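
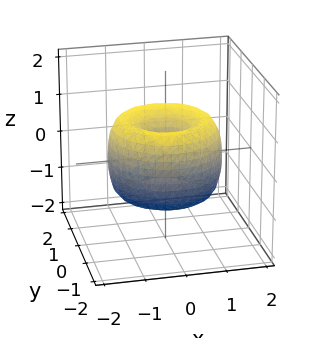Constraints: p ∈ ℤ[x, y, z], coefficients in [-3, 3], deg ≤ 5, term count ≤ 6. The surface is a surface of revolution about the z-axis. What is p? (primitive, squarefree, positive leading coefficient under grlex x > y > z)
x^4 + 2*x^2*y^2 + y^4 - 2*x^2 - 2*y^2 + z^2

(a) The degree is 4 — the shape is more complex than any degree-3 surface.
(b) Symmetries: rotational symmetry about the z-axis ⇒ p depends on x, y only through x² + y².
(c) Against the integer gridlines: a circular section at z = 1 has radius exactly 1; one y-axis crossing is at y = 0.
(d) Assembling these constraints gives the stated polynomial.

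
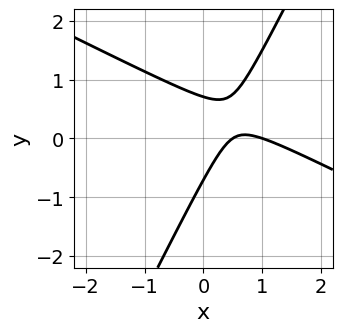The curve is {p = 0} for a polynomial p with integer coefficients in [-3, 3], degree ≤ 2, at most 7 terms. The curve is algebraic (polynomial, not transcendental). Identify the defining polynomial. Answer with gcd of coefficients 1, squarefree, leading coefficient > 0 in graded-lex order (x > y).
First, deg p = 2.
Next, from the visible intercepts: it meets the x-axis at x = 1 (among the integer gridlines).
Finally, matching integer coefficients to the picture gives p.

2*x^2 + 3*x*y - 2*y^2 - 3*x + 1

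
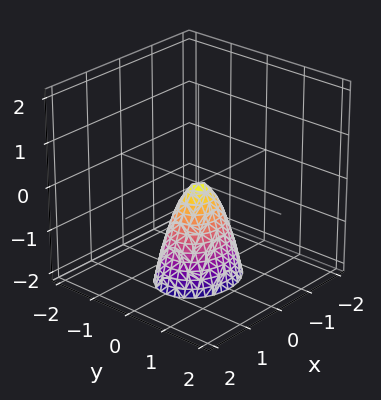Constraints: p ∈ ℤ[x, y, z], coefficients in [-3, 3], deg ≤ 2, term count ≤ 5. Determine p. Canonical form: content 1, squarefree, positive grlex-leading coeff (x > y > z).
deg p = 2. A paraboloid; a quadric.
Symmetries: mirror symmetry y ↦ −y ⇒ only even powers of y; mirror symmetry x ↦ −x ⇒ only even powers of x.
Against the integer gridlines: it crosses the z-axis at the gridline z = 0; one x-axis crossing is at x = 0; it crosses the y-axis at the gridline y = 0.
Together with the visible shape, these determine p as stated.

2*x^2 + 3*y^2 + z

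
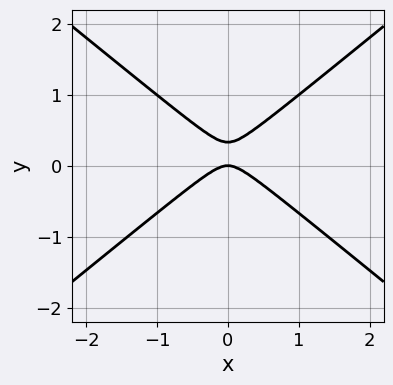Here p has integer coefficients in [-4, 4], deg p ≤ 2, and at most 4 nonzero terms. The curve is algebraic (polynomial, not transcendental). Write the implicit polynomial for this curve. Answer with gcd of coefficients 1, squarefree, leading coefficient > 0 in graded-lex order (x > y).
2*x^2 - 3*y^2 + y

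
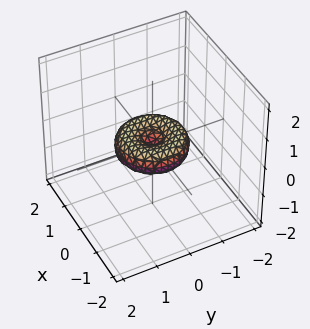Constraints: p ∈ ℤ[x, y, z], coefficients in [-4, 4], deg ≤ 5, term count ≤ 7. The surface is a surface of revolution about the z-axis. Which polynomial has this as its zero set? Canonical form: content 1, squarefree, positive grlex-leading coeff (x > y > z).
x^4 + 2*x^2*y^2 + y^4 - x^2 - y^2 + 2*z^2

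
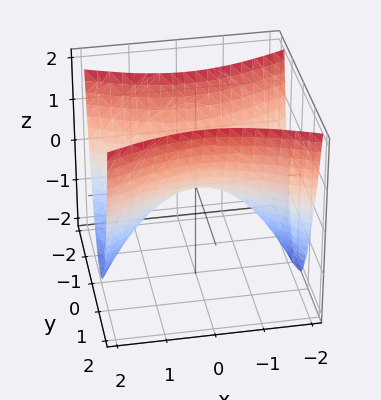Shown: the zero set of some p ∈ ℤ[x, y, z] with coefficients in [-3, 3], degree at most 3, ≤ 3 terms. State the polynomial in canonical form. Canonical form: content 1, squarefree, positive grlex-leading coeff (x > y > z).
deg p = 2. A saddle surface; a quadric.
Symmetries: mirror symmetry x ↦ −x ⇒ only even powers of x; it's symmetric under y → −y, forcing even powers of y.
From the axis intercepts and sections: one y-axis crossing is at y = 0; it crosses the z-axis at the gridline z = 0.
Fitting integer coefficients to these (and the overall shape) gives p.

x^2 - 3*y^2 + 2*z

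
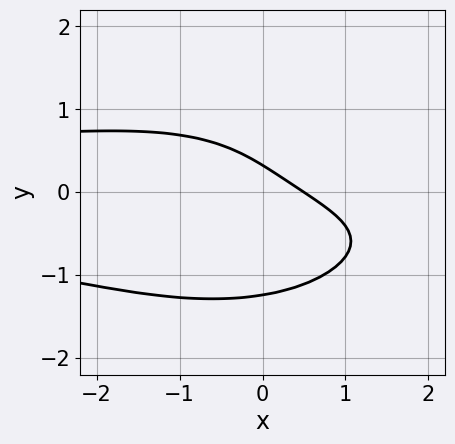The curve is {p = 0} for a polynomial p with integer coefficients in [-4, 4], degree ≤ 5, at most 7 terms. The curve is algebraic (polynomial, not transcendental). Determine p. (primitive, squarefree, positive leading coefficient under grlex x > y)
x^2*y^2 + 2*y^4 + 2*x + 3*y - 1

(a) The degree is 4 — a generic line meets the curve in up to 4 points.
(b) Solving for integer coefficients yields p as stated.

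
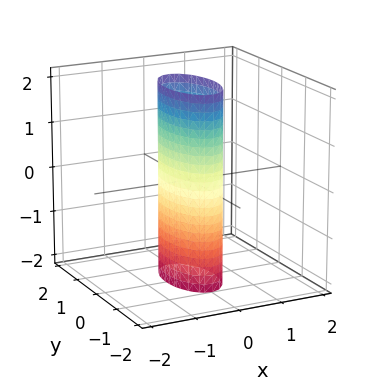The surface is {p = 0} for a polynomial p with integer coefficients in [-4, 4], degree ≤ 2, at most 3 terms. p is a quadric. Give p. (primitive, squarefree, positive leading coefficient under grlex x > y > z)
3*x^2 + y^2 - 1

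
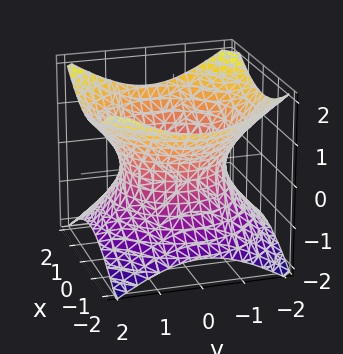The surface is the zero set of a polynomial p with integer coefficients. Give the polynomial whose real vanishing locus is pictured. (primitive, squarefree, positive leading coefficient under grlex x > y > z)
2*x^2 + 2*y^2 - 3*z^2 - 3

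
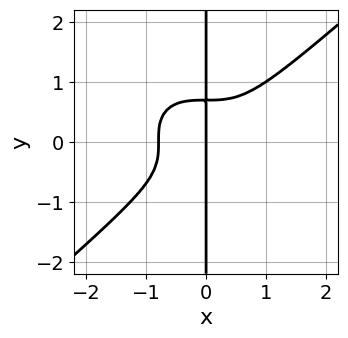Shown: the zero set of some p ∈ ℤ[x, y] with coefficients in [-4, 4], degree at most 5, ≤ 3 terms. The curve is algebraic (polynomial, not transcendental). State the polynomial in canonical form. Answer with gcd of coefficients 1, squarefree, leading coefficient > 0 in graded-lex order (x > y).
Degree: the shape is more complex than any degree-3 curve, so deg p = 4.
From the visible intercepts: every point of the y-axis in the box is on the curve; it crosses the x-axis at the gridline x = 0.
Assembling these constraints gives the stated polynomial.

2*x^4 - 3*x*y^3 + x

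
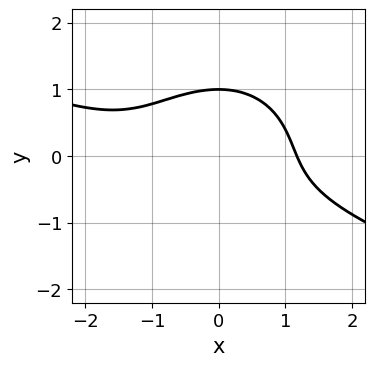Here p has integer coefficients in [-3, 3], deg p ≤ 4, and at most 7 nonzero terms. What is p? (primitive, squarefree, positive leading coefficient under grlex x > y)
deg p = 3. A generic line meets the curve in up to 3 points.
Checking where it meets the axes: it crosses the y-axis at the gridline y = 1.
The integer polynomial consistent with all of this is the stated p.

x^3 + 2*x^2*y + 3*y^3 + x^2 - 3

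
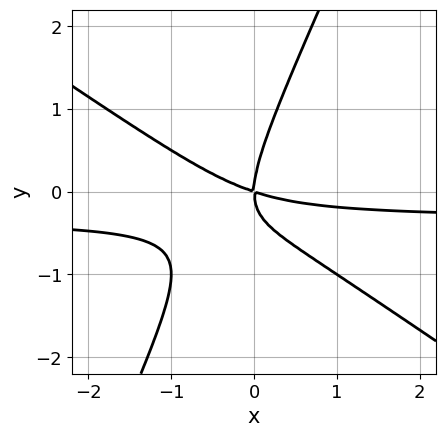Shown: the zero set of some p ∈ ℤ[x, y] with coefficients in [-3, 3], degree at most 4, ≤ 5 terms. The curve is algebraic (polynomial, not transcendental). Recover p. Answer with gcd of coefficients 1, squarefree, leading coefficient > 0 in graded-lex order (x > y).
deg p = 3. A generic line meets the curve in up to 3 points.
Reading off the gridlines: one y-axis crossing is at y = 0; it meets the x-axis at x = 0 (among the integer gridlines).
Together with the visible shape, these determine p as stated.

3*x^2*y + 3*x*y^2 - 2*y^3 + x^2 + 3*x*y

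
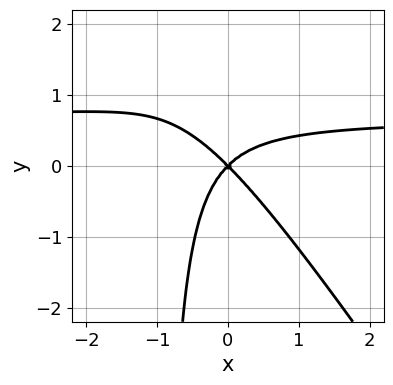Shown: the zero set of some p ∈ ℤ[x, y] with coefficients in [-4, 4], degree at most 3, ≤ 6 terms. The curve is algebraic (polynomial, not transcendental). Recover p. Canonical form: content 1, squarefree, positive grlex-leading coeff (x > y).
deg p = 3. The shape is more complex than any degree-2 curve.
From the axis intercepts and sections: it meets the y-axis at y = 0 (among the integer gridlines); it meets the x-axis at x = 0 (among the integer gridlines).
Fitting integer coefficients to these (and the overall shape) gives p.

3*x^2*y + 2*x*y^2 - 2*x^2 + 2*y^2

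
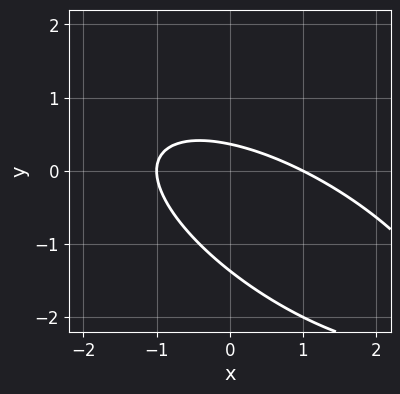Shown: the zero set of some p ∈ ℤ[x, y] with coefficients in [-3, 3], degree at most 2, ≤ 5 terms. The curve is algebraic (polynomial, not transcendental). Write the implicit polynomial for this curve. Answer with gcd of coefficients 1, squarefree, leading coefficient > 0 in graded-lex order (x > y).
x^2 + 2*x*y + 2*y^2 + 2*y - 1

1. Degree: a generic line meets the curve in up to 2 points, so deg p = 2.
2. From the axis intercepts and sections: the x-axis gridline crossings are at x ∈ {-1, 1}.
3. Fitting integer coefficients to these (and the overall shape) gives p.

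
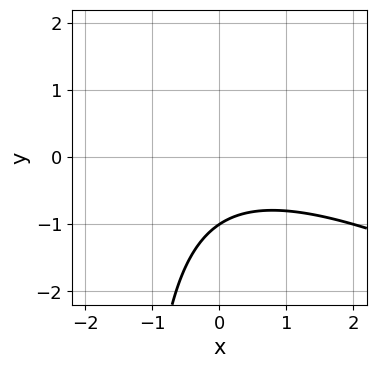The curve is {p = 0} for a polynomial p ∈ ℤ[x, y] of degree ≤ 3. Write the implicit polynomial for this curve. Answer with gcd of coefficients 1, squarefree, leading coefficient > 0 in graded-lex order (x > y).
x^2 + 2*x*y + 3*y + 3

First, deg p = 2. A generic line meets the curve in up to 2 points.
Then, reading off the gridlines: no x-intercept at any integer in the box; it meets the y-axis at y = -1 (among the integer gridlines).
Finally, these observations pin down the coefficients.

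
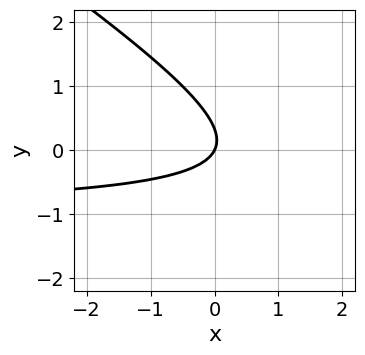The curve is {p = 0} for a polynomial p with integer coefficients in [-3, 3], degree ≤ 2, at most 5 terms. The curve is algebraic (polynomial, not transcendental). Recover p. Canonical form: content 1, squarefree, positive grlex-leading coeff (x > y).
2*x*y + 3*y^2 + 2*x - y

1. deg p = 2. The shape is more complex than any degree-1 curve.
2. Checking where it meets the axes: it crosses the y-axis at the gridline y = 0; it meets the x-axis at x = 0 (among the integer gridlines).
3. Solving for integer coefficients yields p as stated.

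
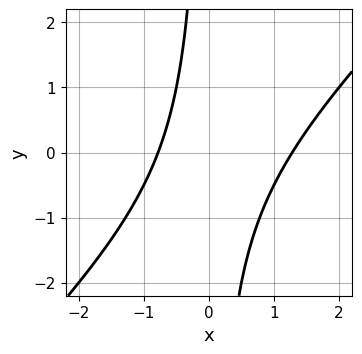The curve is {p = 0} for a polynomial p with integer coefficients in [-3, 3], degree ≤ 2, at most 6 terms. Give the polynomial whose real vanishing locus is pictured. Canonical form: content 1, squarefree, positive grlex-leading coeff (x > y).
The degree is 2 — no degree-1 curve has this shape.
From the axis intercepts and sections: the curve avoids every integer y-axis point in the box.
Assembling these constraints gives the stated polynomial.

2*x^2 - 2*x*y - x - 2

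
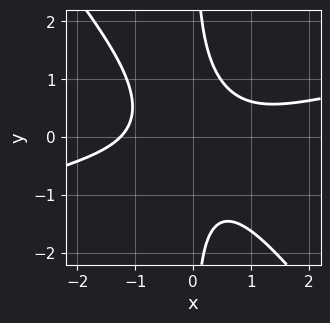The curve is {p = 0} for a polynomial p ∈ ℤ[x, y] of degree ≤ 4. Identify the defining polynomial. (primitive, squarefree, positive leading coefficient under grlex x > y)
x^3 - 3*x^2*y - 3*x*y^2 + 2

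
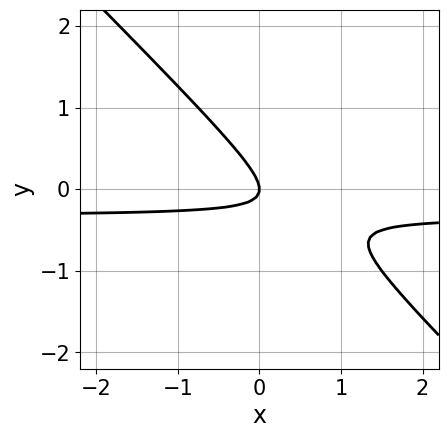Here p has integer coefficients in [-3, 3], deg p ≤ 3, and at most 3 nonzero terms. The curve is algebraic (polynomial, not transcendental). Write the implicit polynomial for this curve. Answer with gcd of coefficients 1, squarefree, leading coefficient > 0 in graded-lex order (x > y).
1. Degree: a generic line meets the curve in up to 2 points, so deg p = 2.
2. Observable constraints: one y-axis crossing is at y = 0; one x-axis crossing is at x = 0.
3. Putting this together gives p.

3*x*y + 3*y^2 + x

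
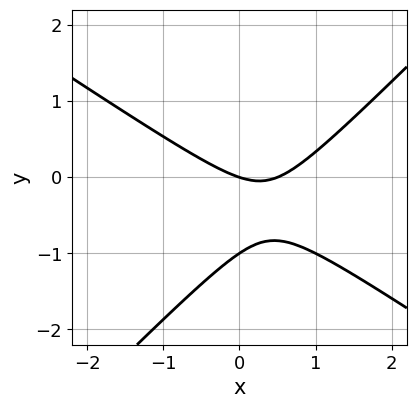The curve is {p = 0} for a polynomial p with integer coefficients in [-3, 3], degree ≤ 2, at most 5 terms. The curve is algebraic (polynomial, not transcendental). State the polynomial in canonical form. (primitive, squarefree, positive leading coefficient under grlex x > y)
2*x^2 + x*y - 3*y^2 - x - 3*y

(a) Degree: a generic line meets the curve in up to 2 points, so deg p = 2.
(b) Observable constraints: the y-axis gridline crossings are at y ∈ {-1, 0}; it meets the x-axis at x = 0 (among the integer gridlines).
(c) Together with the visible shape, these determine p as stated.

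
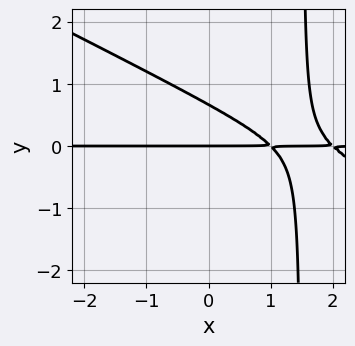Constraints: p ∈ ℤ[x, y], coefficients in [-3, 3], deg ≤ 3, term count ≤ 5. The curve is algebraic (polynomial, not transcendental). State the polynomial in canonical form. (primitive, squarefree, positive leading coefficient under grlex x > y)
x^2*y + 2*x*y^2 - 3*x*y - 3*y^2 + 2*y

1. deg p = 3. A generic line meets the curve in up to 3 points.
2. From the axis intercepts and sections: it meets the y-axis at y = 0 (among the integer gridlines); every point of the x-axis in the box is on the curve.
3. Putting this together gives p.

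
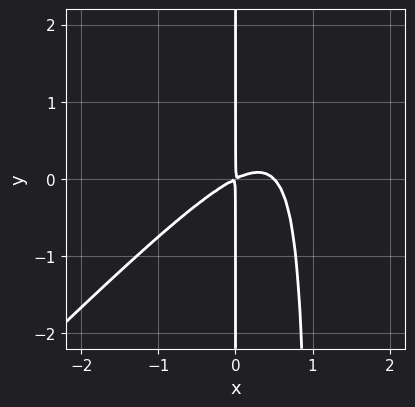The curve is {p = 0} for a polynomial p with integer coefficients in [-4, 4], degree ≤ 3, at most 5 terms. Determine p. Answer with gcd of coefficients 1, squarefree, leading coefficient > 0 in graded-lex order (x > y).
2*x^3 - 2*x^2*y - x^2 + 2*x*y

(a) deg p = 3. No degree-2 curve has this shape.
(b) Against the integer gridlines: every point of the y-axis in the box is on the curve.
(c) Matching integer coefficients to the picture gives p.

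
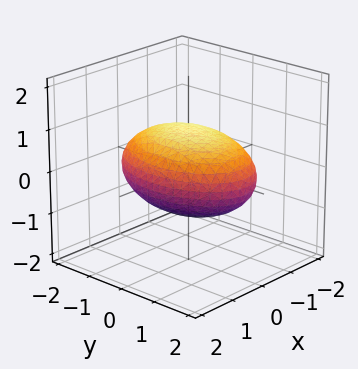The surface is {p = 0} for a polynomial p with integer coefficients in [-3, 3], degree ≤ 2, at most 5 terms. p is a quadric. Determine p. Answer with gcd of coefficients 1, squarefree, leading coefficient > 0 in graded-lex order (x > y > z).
2*x^2 + y^2 + 3*z^2 - 3

1. Degree: a closed, bounded, convex surface; a quadric, so deg p = 2.
2. Symmetries: the x ↦ −x reflection is a symmetry, so x appears only in even powers; it's symmetric under y → −y, forcing even powers of y; the z ↦ −z reflection is a symmetry, so z appears only in even powers.
3. From the visible intercepts: the z-axis gridline crossings are at z ∈ {-1, 1}.
4. Fitting integer coefficients to these (and the overall shape) gives p.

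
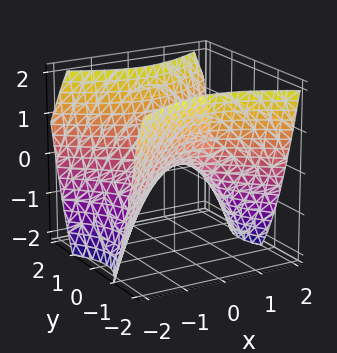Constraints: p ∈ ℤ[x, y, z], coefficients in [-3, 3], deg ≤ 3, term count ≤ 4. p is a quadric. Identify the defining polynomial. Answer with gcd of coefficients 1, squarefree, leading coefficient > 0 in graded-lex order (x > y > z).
(a) Degree: a saddle surface; a quadric, so deg p = 2.
(b) Symmetries: it's symmetric under y → −y, forcing even powers of y; mirror symmetry x ↦ −x ⇒ only even powers of x.
(c) Reading off the gridlines: one z-axis crossing is at z = 0; one y-axis crossing is at y = 0; one x-axis crossing is at x = 0.
(d) The integer polynomial consistent with all of this is the stated p.

2*x^2 - 3*y^2 + 3*z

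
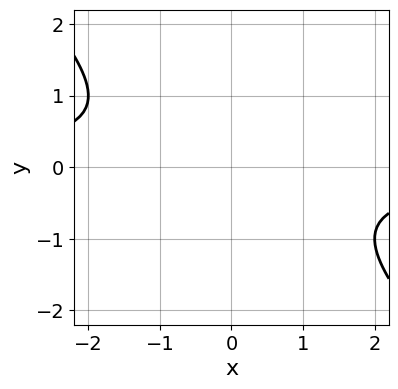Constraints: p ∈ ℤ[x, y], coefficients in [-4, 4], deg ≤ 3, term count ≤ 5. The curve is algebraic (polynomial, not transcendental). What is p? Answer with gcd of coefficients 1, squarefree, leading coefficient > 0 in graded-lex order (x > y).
x*y + y^2 + 1

1. Degree: the shape is more complex than any degree-1 curve, so deg p = 2.
2. Against the integer gridlines: no x-intercept at any integer in the box; the curve avoids every integer y-axis point in the box.
3. Together with the visible shape, these determine p as stated.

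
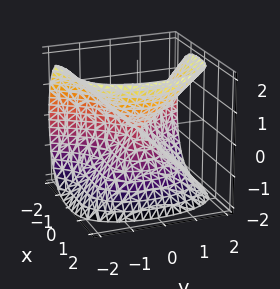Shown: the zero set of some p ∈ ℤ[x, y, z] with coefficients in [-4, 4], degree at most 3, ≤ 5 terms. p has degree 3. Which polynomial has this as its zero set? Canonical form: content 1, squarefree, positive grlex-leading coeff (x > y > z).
x^3 + y^2 - z^2

First, deg p = 3. The shape is more complex than any degree-2 surface.
Then, from the axis intercepts and sections: it crosses the y-axis at the gridline y = 0; one z-axis crossing is at z = 0; it crosses the x-axis at the gridline x = 0.
Finally, putting this together gives p.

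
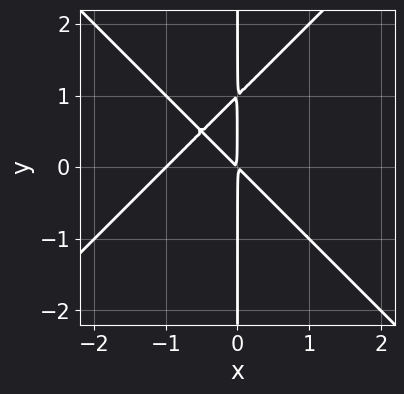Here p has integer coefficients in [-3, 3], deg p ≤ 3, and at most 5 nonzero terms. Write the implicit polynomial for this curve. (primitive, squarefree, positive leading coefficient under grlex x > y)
x^3 - x*y^2 + x^2 + x*y

(a) The degree is 3 — the shape is more complex than any degree-2 curve.
(b) Observable constraints: the visible y-axis segment lies entirely on the curve; it meets the x-axis at x = -1 (among the integer gridlines).
(c) Putting this together gives p.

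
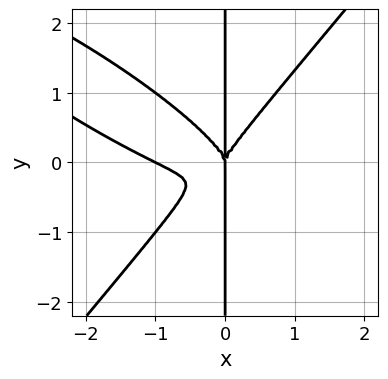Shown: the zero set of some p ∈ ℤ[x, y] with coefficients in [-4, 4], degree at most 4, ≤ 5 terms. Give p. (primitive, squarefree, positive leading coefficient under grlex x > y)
x^4 + 2*x^3*y - 2*x*y^3 + x^3

1. Degree: a generic line meets the curve in up to 4 points, so deg p = 4.
2. Against the integer gridlines: among the integer gridlines, it crosses the x-axis at x ∈ {-1, 0}; every point of the y-axis in the box is on the curve.
3. Solving for integer coefficients yields p as stated.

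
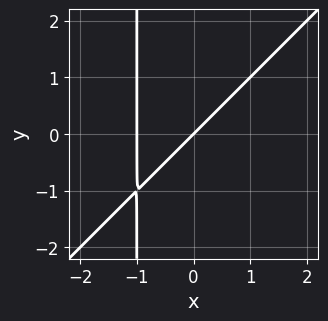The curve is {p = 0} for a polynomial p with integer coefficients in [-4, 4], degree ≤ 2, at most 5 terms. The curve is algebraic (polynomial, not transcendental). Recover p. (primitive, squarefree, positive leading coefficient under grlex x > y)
x^2 - x*y + x - y

First, degree: the shape is more complex than any degree-1 curve, so deg p = 2.
Then, from the visible intercepts: it meets the y-axis at y = 0 (among the integer gridlines); the x-axis gridline crossings are at x ∈ {-1, 0}.
Finally, solving for integer coefficients yields p as stated.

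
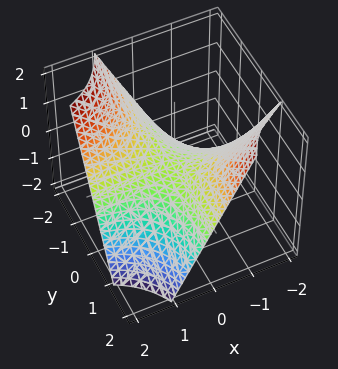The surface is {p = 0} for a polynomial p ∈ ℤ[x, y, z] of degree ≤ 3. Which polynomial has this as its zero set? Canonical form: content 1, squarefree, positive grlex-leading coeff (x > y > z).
1. The degree is 2 — a hyperbolic paraboloid; a quadric.
2. From the visible intercepts: one z-axis crossing is at z = 0; every point of the x-axis in the box is on the surface.
3. The integer polynomial consistent with all of this is the stated p.

x*y + z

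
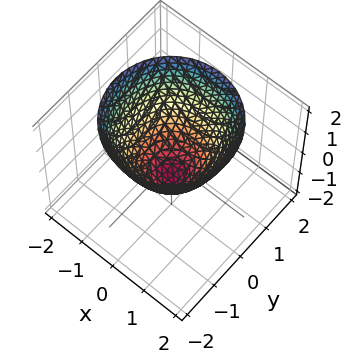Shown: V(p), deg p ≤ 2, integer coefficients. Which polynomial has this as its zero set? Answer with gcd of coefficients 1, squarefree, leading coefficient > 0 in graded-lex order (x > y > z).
3*x^2 + 3*y^2 - 3*z - 2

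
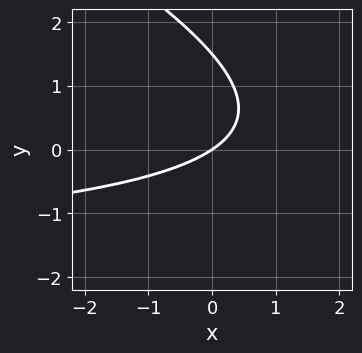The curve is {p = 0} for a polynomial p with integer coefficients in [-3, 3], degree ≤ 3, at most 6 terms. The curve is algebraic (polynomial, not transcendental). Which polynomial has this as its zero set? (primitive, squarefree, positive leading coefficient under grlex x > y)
x*y + 2*y^2 + 2*x - 3*y

(a) The degree is 2 — the shape is more complex than any degree-1 curve.
(b) Reading off the gridlines: it meets the x-axis at x = 0 (among the integer gridlines); one y-axis crossing is at y = 0.
(c) Fitting integer coefficients to these (and the overall shape) gives p.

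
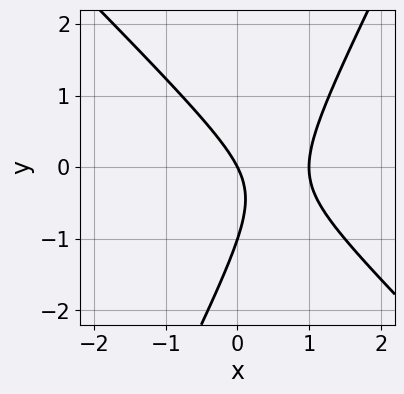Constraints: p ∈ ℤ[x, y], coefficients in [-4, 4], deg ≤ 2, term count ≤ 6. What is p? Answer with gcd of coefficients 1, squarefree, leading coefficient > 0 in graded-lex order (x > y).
2*x^2 + x*y - y^2 - 2*x - y

1. deg p = 2. No degree-1 curve has this shape.
2. From the visible intercepts: the x-axis gridline crossings are at x ∈ {0, 1}; among the integer gridlines, it crosses the y-axis at y ∈ {-1, 0}.
3. These observations pin down the coefficients.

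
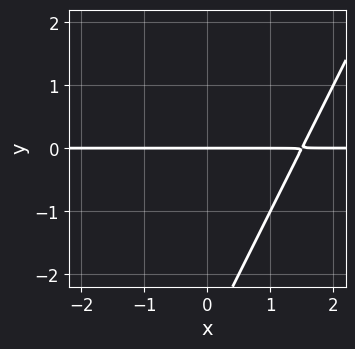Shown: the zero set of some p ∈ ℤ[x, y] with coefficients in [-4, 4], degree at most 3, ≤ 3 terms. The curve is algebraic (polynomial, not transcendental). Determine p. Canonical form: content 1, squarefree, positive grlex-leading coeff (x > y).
1. deg p = 2.
2. Reading off the gridlines: every point of the x-axis in the box is on the curve; it meets the y-axis at y = 0 (among the integer gridlines).
3. Putting this together gives p.

2*x*y - y^2 - 3*y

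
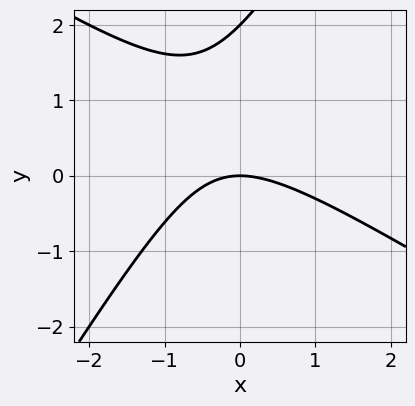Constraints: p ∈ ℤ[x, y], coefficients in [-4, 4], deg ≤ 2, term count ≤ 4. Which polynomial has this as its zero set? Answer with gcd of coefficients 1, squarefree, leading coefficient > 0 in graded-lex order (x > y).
x^2 + x*y - y^2 + 2*y

1. deg p = 2. A generic line meets the curve in up to 2 points.
2. From the axis intercepts and sections: among the integer gridlines, it crosses the y-axis at y ∈ {0, 2}; one x-axis crossing is at x = 0.
3. These observations pin down the coefficients.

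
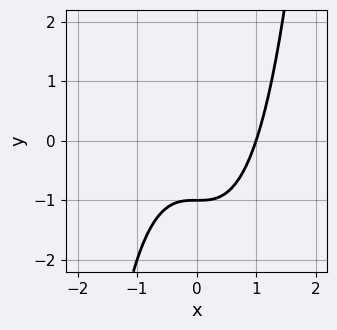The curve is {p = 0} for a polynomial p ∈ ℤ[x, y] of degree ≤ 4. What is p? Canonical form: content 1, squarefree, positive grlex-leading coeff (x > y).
1. The degree is 3 — the shape is more complex than any degree-2 curve.
2. Checking where it meets the axes: one x-axis crossing is at x = 1; one y-axis crossing is at y = -1.
3. Together with the visible shape, these determine p as stated.

x^3 - y - 1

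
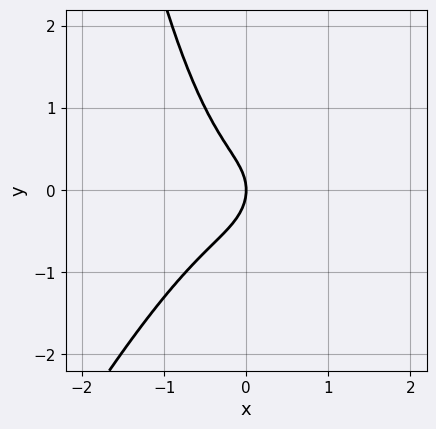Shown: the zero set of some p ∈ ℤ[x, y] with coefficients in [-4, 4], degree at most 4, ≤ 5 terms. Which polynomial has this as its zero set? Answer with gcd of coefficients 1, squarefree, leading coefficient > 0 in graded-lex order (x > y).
2*x^3 - x^2*y + y^2 + x

1. Degree: the shape is more complex than any degree-2 curve, so deg p = 3.
2. Against the integer gridlines: it meets the x-axis at x = 0 (among the integer gridlines); it meets the y-axis at y = 0 (among the integer gridlines).
3. Putting this together gives p.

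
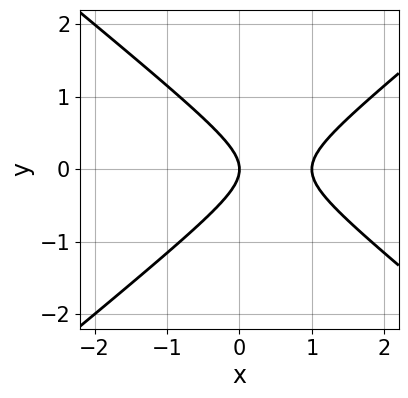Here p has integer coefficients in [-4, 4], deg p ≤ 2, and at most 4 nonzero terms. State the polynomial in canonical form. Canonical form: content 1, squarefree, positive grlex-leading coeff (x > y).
2*x^2 - 3*y^2 - 2*x

1. deg p = 2. The shape is more complex than any degree-1 curve.
2. Symmetries: the y ↦ −y reflection is a symmetry, so y appears only in even powers.
3. Reading off the gridlines: the x-axis gridline crossings are at x ∈ {0, 1}; it crosses the y-axis at the gridline y = 0.
4. Solving for integer coefficients yields p as stated.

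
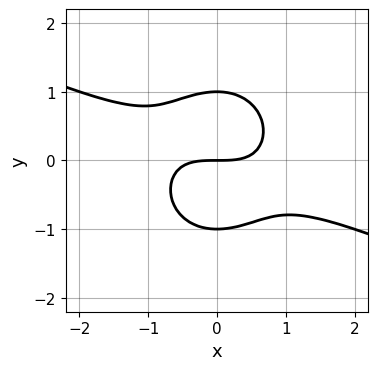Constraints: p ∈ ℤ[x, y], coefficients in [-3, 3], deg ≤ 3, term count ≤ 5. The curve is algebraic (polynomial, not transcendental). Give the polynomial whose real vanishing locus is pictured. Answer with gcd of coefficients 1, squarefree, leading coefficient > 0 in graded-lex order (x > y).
x^3 + 2*x^2*y + 2*y^3 - 2*y

(a) Degree: no degree-2 curve has this shape, so deg p = 3.
(b) Reading off the gridlines: among the integer gridlines, it crosses the y-axis at y ∈ {-1, 0, 1}; it crosses the x-axis at the gridline x = 0.
(c) Matching integer coefficients to the picture gives p.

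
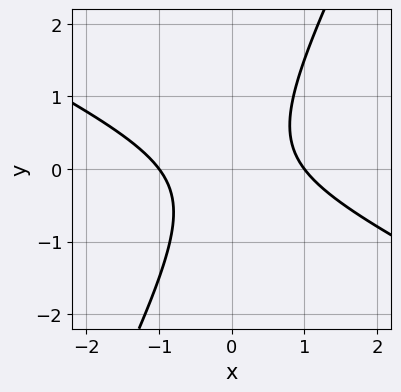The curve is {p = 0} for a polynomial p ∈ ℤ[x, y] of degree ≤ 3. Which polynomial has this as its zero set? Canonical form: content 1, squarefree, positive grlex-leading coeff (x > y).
First, the degree is 2 — the shape is more complex than any degree-1 curve.
Next, reading off the gridlines: the x-axis gridline crossings are at x ∈ {-1, 1}; the curve avoids every integer y-axis point in the box.
Finally, solving for integer coefficients yields p as stated.

2*x^2 + 3*x*y - 2*y^2 - 2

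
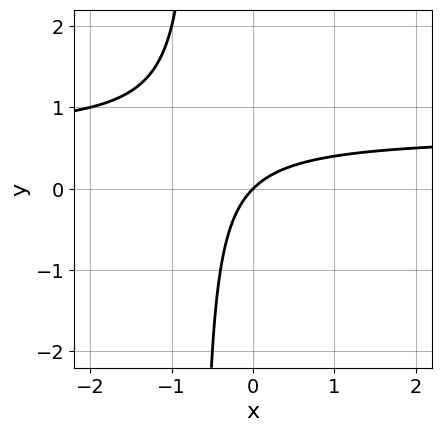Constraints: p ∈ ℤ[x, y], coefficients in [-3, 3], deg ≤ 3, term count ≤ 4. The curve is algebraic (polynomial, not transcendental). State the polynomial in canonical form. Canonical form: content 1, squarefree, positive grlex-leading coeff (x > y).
3*x*y - 2*x + 2*y

First, deg p = 2. No degree-1 curve has this shape.
Then, observable constraints: it crosses the x-axis at the gridline x = 0; it crosses the y-axis at the gridline y = 0.
Finally, the integer polynomial consistent with all of this is the stated p.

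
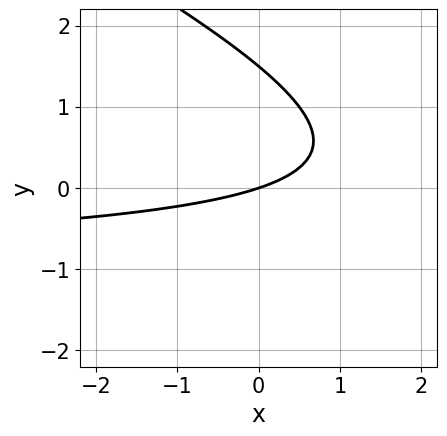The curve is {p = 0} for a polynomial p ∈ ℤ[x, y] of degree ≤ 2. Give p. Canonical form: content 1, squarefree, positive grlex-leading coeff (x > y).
x*y + 2*y^2 + x - 3*y

First, deg p = 2. A generic line meets the curve in up to 2 points.
Then, checking where it meets the axes: it crosses the x-axis at the gridline x = 0; it meets the y-axis at y = 0 (among the integer gridlines).
Finally, together with the visible shape, these determine p as stated.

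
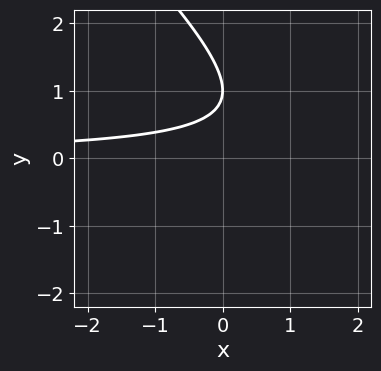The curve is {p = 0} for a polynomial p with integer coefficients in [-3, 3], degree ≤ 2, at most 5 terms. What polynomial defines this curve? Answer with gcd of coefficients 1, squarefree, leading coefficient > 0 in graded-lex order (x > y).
x*y + y^2 - 2*y + 1

(a) Degree: the shape is more complex than any degree-1 curve, so deg p = 2.
(b) Checking where it meets the axes: one y-axis crossing is at y = 1; it misses every integer gridline on the x-axis.
(c) Solving for integer coefficients yields p as stated.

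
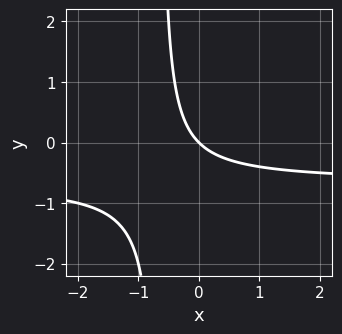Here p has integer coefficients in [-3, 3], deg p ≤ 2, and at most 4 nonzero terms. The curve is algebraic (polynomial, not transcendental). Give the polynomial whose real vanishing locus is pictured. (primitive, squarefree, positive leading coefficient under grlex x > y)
3*x*y + 2*x + 2*y

(a) deg p = 2.
(b) From the axis intercepts and sections: it crosses the y-axis at the gridline y = 0; it meets the x-axis at x = 0 (among the integer gridlines).
(c) Together with the visible shape, these determine p as stated.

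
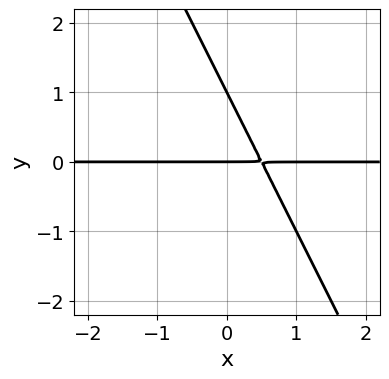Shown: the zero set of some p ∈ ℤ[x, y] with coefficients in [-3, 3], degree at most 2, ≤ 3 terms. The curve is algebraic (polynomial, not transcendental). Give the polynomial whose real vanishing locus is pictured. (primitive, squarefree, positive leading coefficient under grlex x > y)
The degree is 2 — the shape is more complex than any degree-1 curve.
Checking where it meets the axes: every point of the x-axis in the box is on the curve; the y-axis gridline crossings are at y ∈ {0, 1}.
Assembling these constraints gives the stated polynomial.

2*x*y + y^2 - y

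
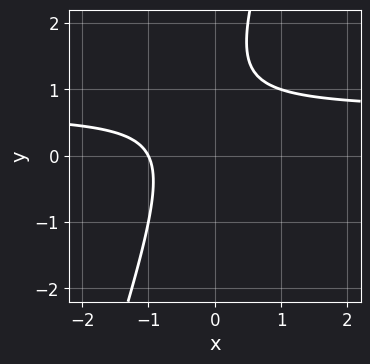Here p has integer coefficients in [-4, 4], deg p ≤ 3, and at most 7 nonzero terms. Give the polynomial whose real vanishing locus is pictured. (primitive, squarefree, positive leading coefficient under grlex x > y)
First, deg p = 2. A generic line meets the curve in up to 2 points.
Then, observable constraints: it misses every integer gridline on the y-axis; it crosses the x-axis at the gridline x = -1.
Finally, these observations pin down the coefficients.

3*x*y - y^2 - 2*x + 2*y - 2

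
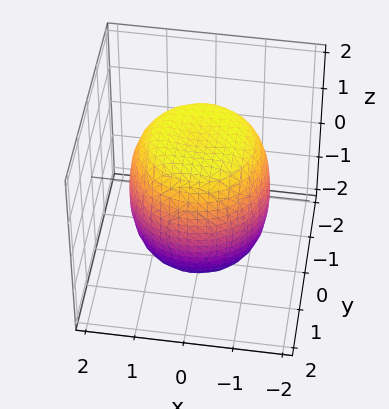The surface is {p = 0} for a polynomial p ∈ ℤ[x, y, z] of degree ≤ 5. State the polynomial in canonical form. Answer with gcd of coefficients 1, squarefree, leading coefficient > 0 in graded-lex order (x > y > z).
x^4 + 2*x^2*y^2 + y^4 - x^2 - y^2 + z^2 - 2

First, degree: the shape is more complex than any degree-3 surface, so deg p = 4.
Next, by symmetry, the z-axis is an axis of rotation, so x and y enter only as x² + y².
Next, against the integer gridlines: a circular section at z = -1 has radius between 1 and 2.
Finally, matching integer coefficients to the picture gives p.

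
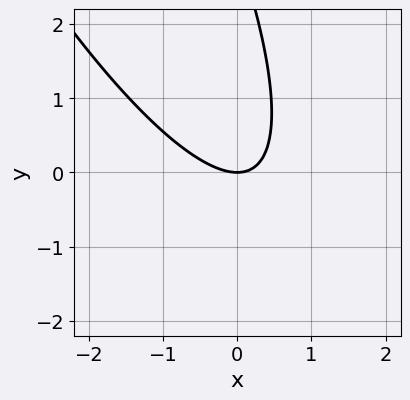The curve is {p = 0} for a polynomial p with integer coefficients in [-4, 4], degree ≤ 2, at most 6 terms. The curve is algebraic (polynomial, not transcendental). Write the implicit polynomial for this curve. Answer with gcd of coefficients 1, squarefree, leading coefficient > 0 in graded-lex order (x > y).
(a) Degree: a generic line meets the curve in up to 2 points, so deg p = 2.
(b) Observable constraints: it crosses the x-axis at the gridline x = 0; it crosses the y-axis at the gridline y = 0.
(c) Fitting integer coefficients to these (and the overall shape) gives p.

3*x^2 + 3*x*y + y^2 - 3*y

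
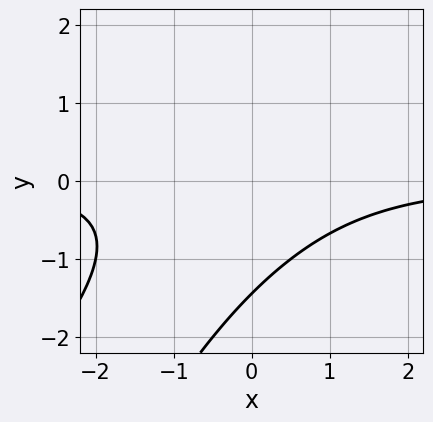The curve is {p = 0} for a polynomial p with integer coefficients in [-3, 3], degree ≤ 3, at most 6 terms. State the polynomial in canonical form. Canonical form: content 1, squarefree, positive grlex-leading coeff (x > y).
The degree is 3 — a generic line meets the curve in up to 3 points.
Reading off the gridlines: the curve avoids every integer x-axis point in the box.
Solving for integer coefficients yields p as stated.

2*x^2*y - 3*x*y^2 + y^3 + 3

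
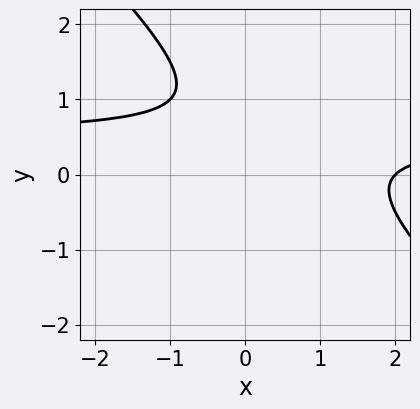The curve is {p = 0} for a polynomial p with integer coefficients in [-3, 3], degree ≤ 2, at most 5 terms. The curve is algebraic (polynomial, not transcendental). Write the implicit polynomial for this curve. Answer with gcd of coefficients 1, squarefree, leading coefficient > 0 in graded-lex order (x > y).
2*x*y + 2*y^2 - x - 3*y + 2

First, the degree is 2 — a generic line meets the curve in up to 2 points.
Then, from the axis intercepts and sections: no y-intercept at any integer in the box; one x-axis crossing is at x = 2.
Finally, together with the visible shape, these determine p as stated.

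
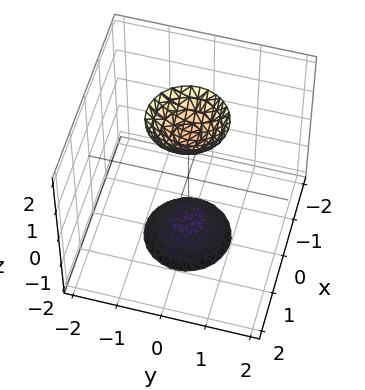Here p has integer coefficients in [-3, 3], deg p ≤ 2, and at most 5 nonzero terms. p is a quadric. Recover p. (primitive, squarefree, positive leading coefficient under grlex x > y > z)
3*x^2 + 3*y^2 - z^2 + 2

(a) There are 2 components.
(b) The degree is 2 — two sheets facing apart; a quadric.
(c) Symmetries: mirror symmetry z ↦ −z ⇒ only even powers of z; every cross-section ⟂ z is a circle, so x, y appear only via x² + y².
(d) Reading off the gridlines: a circular section at z = -2 has radius between 0 and 1; the surface avoids every integer x-axis point in the box; it misses every integer gridline on the y-axis.
(e) Solving for integer coefficients yields p as stated.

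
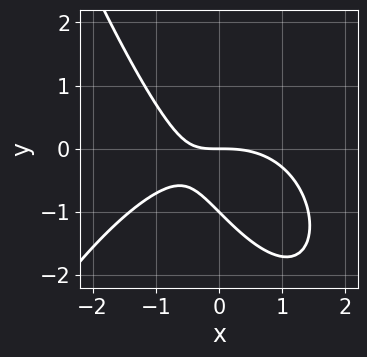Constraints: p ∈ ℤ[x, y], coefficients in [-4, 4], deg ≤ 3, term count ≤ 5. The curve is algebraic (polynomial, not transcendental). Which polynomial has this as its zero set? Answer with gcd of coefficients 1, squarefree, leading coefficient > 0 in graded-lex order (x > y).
First, the degree is 3 — no degree-2 curve has this shape.
Next, from the axis intercepts and sections: one x-axis crossing is at x = 0; among the integer gridlines, it crosses the y-axis at y ∈ {-1, 0}.
Finally, the integer polynomial consistent with all of this is the stated p.

x^3 + 2*x*y + 2*y^2 + 2*y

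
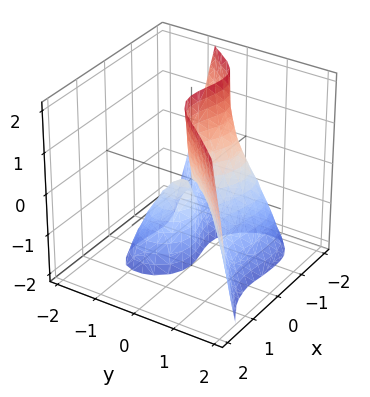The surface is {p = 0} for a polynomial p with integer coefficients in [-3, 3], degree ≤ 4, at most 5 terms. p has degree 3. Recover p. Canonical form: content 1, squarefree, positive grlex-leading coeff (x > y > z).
(a) Degree: no degree-2 surface has this shape, so deg p = 3.
(b) From the axis intercepts and sections: it crosses the y-axis at the gridline y = 0; the visible z-axis segment lies entirely on the surface; it meets the x-axis at x = 0 (among the integer gridlines).
(c) Assembling these constraints gives the stated polynomial.

2*x^3 - 3*y^3 + 3*x^2 - 3*y*z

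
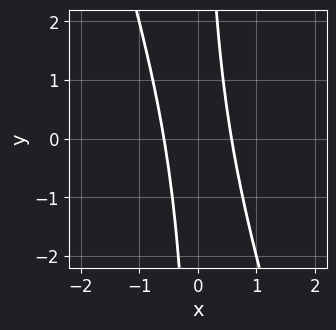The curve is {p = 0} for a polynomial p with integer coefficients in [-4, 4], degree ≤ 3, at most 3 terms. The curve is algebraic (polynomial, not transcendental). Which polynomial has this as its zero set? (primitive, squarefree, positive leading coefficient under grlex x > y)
3*x^2 + x*y - 1

Degree: the shape is more complex than any degree-1 curve, so deg p = 2.
From the axis intercepts and sections: the curve avoids every integer y-axis point in the box.
The integer polynomial consistent with all of this is the stated p.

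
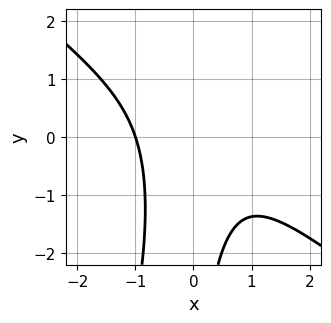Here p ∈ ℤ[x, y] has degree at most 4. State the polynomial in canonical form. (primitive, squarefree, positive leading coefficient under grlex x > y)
(a) deg p = 3. No degree-2 curve has this shape.
(b) From the axis intercepts and sections: it meets the x-axis at x = -1 (among the integer gridlines); it misses every integer gridline on the y-axis.
(c) These observations pin down the coefficients.

3*x^3 + 3*x^2*y - x*y^2 + 3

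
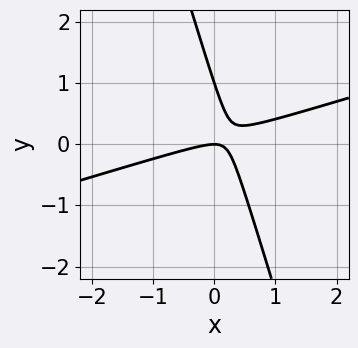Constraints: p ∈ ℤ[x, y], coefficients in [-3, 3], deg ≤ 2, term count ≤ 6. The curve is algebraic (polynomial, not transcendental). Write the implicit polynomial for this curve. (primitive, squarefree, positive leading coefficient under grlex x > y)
x^2 - 3*x*y - y^2 + y

The degree is 2 — a generic line meets the curve in up to 2 points.
From the axis intercepts and sections: the y-axis gridline crossings are at y ∈ {0, 1}; it crosses the x-axis at the gridline x = 0.
Assembling these constraints gives the stated polynomial.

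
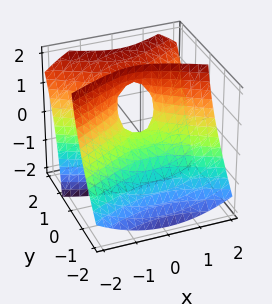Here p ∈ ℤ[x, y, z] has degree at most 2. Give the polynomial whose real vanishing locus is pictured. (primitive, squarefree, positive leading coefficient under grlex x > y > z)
1. The degree is 2 — the shape is more complex than any degree-1 surface.
2. Reading off the gridlines: it crosses the x-axis at the gridline x = 0; it meets the z-axis at z = 0 (among the integer gridlines).
3. Matching integer coefficients to the picture gives p.

x^2 - 3*y^2 + 3*y*z - z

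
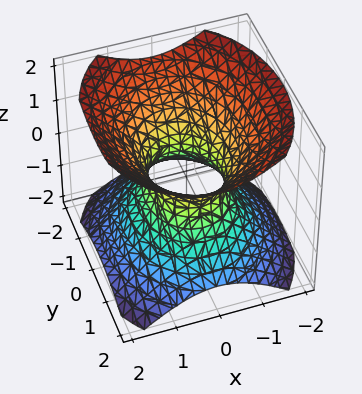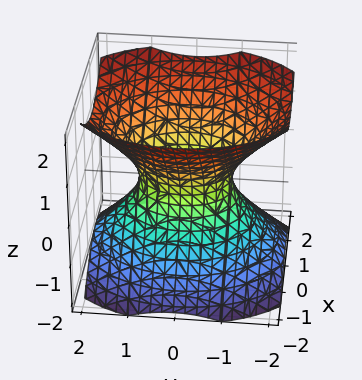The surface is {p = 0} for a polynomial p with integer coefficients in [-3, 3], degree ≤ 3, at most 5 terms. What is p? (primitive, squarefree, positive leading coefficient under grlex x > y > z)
(a) The degree is 2 — an hourglass — one-sheet hyperboloid; a quadric.
(b) Symmetries: it's symmetric under x → −x, forcing even powers of x; mirror symmetry y ↦ −y ⇒ only even powers of y; mirror symmetry z ↦ −z ⇒ only even powers of z.
(c) From the axis intercepts and sections: no z-intercept at any integer in the box; among the integer gridlines, it crosses the y-axis at y ∈ {-1, 1}.
(d) These observations pin down the coefficients.

3*x^2 + 2*y^2 - 3*z^2 - 2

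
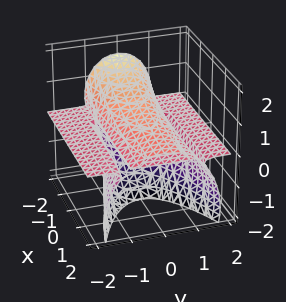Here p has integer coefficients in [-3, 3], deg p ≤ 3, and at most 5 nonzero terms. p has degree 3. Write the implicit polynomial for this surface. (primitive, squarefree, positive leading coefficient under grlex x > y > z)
2*x*z^2 + 3*y^2*z + 2*z^3 + 3*z^2 - 3*z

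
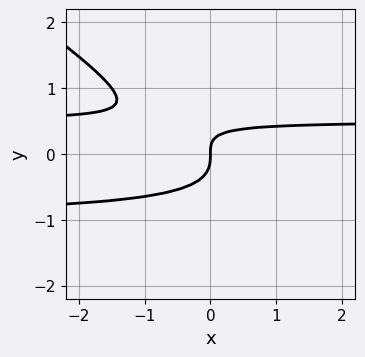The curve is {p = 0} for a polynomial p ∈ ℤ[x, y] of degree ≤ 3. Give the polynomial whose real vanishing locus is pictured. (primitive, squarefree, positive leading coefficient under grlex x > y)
2*x*y^2 + 3*y^3 + x*y - x

(a) Degree: no degree-2 curve has this shape, so deg p = 3.
(b) From the visible intercepts: one y-axis crossing is at y = 0; it crosses the x-axis at the gridline x = 0.
(c) The integer polynomial consistent with all of this is the stated p.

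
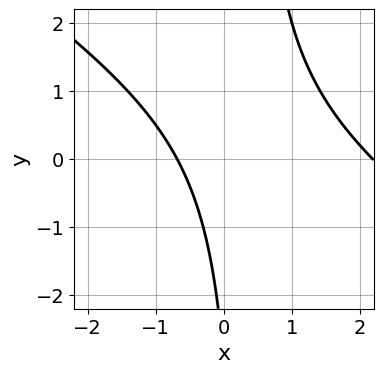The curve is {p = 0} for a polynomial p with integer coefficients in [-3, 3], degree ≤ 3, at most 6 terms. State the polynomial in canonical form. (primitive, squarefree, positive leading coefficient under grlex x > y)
2*x^2 + 3*x*y - 3*x - y - 3

deg p = 2.
Reading off the gridlines: it misses every integer gridline on the y-axis.
Fitting integer coefficients to these (and the overall shape) gives p.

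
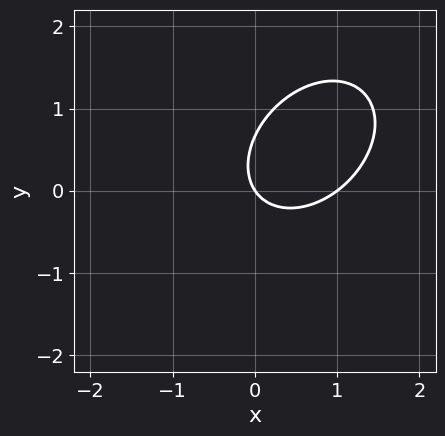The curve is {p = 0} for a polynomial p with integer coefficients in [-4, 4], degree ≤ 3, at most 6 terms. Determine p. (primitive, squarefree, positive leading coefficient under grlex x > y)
3*x^2 - 2*x*y + 3*y^2 - 3*x - 2*y

First, the degree is 2 — a generic line meets the curve in up to 2 points.
Then, reading off the gridlines: among the integer gridlines, it crosses the x-axis at x ∈ {0, 1}; one y-axis crossing is at y = 0.
Finally, matching integer coefficients to the picture gives p.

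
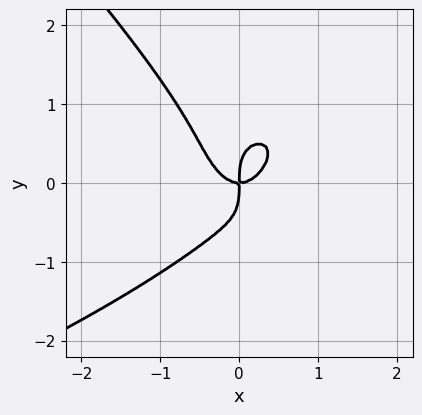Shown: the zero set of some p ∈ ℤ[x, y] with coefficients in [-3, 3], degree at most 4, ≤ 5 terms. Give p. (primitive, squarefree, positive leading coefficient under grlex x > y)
(a) deg p = 4.
(b) Reading off the gridlines: it crosses the x-axis at the gridline x = 0; it crosses the y-axis at the gridline y = 0.
(c) Putting this together gives p.

x*y^3 + y^4 + 2*x^3 - x*y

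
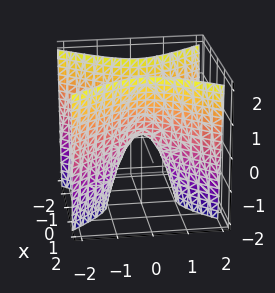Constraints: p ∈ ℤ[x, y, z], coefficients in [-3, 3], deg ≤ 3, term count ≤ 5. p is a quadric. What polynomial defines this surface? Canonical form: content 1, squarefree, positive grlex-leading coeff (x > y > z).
deg p = 2. A hyperbolic paraboloid; a quadric.
Symmetries: it's symmetric under y → −y, forcing even powers of y; the x ↦ −x reflection is a symmetry, so x appears only in even powers.
Against the integer gridlines: it crosses the x-axis at the gridline x = 0; it meets the z-axis at z = 0 (among the integer gridlines).
Together with the visible shape, these determine p as stated.

3*x^2 - 2*y^2 - z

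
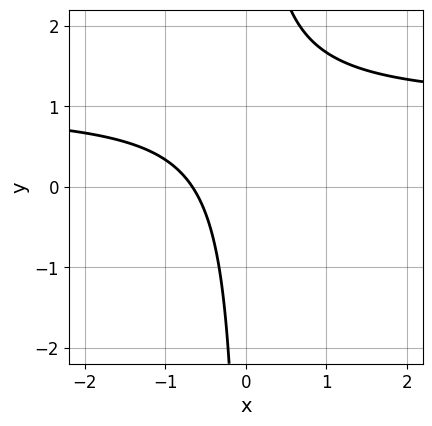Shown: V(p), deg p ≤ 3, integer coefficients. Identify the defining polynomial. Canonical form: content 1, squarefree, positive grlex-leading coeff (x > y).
3*x*y - 3*x - 2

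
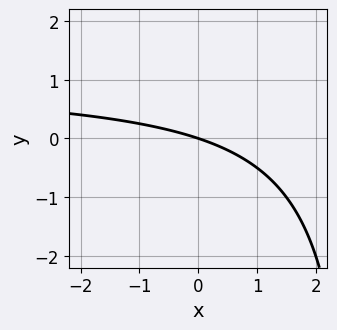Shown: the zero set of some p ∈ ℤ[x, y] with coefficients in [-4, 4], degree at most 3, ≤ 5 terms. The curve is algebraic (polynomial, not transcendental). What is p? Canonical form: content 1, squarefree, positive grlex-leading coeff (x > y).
1. deg p = 2. No degree-1 curve has this shape.
2. Checking where it meets the axes: one x-axis crossing is at x = 0; it crosses the y-axis at the gridline y = 0.
3. Assembling these constraints gives the stated polynomial.

x*y - x - 3*y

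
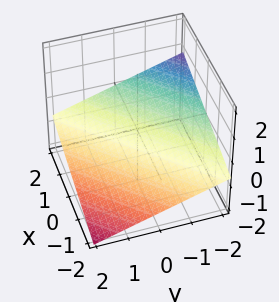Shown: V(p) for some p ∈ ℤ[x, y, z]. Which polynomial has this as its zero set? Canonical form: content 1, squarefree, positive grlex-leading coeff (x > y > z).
First, the degree is 1 — every cross-section is a straight line — this is a plane.
Next, against the integer gridlines: one y-axis crossing is at y = -2; one x-axis crossing is at x = 2.
Finally, putting this together gives p.

x - y - 3*z - 2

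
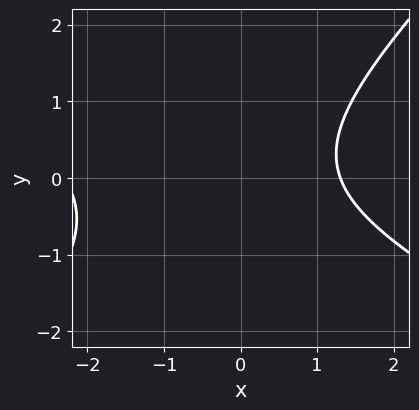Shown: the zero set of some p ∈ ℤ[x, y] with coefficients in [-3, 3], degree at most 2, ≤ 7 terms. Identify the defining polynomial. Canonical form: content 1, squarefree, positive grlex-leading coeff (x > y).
x^2 + x*y - 2*y^2 + x - 3

(a) deg p = 2.
(b) From the axis intercepts and sections: it misses every integer gridline on the y-axis.
(c) These observations pin down the coefficients.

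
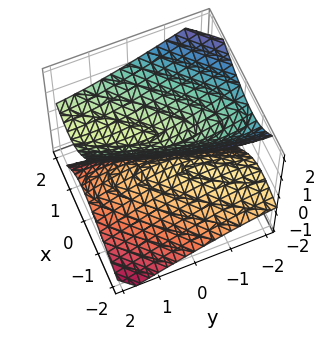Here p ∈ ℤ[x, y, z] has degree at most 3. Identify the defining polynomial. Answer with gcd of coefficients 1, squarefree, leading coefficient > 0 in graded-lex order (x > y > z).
3*x^2 - 3*x*y - 3*x*z + y^2 - 3*z^2 + 1

The picture has 2 separate pieces. They look like related sheets of one shape, so recover p as a whole.
deg p = 2. The shape is more complex than any degree-1 surface.
From the visible intercepts: no x-intercept at any integer in the box; the surface avoids every integer y-axis point in the box.
Putting this together gives p.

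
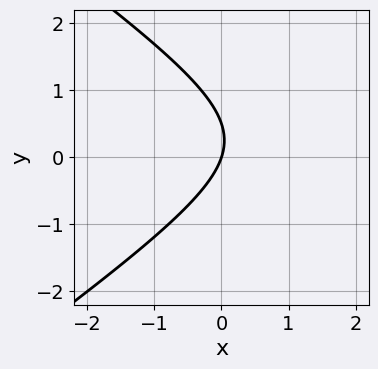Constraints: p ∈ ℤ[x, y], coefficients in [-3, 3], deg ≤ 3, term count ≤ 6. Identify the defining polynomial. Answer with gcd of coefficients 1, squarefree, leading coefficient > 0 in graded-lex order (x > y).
x^2 - 2*y^2 - 3*x + y

Degree: no degree-1 curve has this shape, so deg p = 2.
Checking where it meets the axes: it meets the y-axis at y = 0 (among the integer gridlines); one x-axis crossing is at x = 0.
Together with the visible shape, these determine p as stated.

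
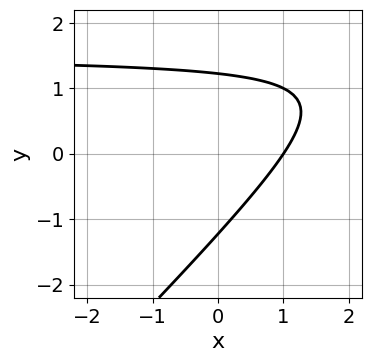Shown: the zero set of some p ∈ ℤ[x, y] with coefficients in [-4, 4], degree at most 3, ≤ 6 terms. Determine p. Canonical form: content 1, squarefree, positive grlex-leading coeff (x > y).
2*x*y - 2*y^2 - 3*x + 3

(a) deg p = 2. No degree-1 curve has this shape.
(b) From the visible intercepts: one x-axis crossing is at x = 1.
(c) Assembling these constraints gives the stated polynomial.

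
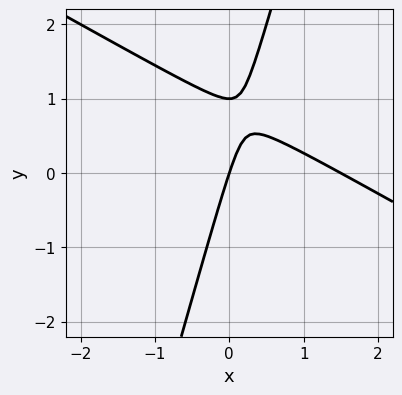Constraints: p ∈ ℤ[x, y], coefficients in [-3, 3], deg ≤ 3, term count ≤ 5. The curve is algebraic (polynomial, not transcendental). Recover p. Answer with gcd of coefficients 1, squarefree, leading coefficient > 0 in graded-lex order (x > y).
1. Degree: the shape is more complex than any degree-1 curve, so deg p = 2.
2. Reading off the gridlines: the y-axis gridline crossings are at y ∈ {0, 1}; one x-axis crossing is at x = 0.
3. The integer polynomial consistent with all of this is the stated p.

2*x^2 + 3*x*y - y^2 - 3*x + y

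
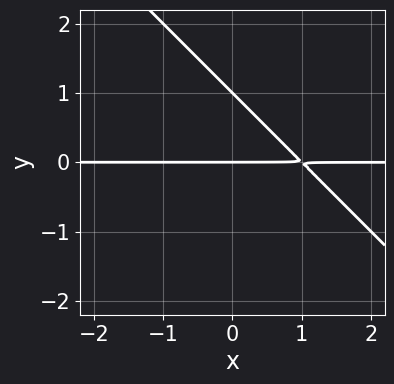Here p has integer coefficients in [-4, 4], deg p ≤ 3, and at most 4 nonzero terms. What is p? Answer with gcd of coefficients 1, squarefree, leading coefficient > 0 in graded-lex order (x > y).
x*y + y^2 - y

First, degree: no degree-1 curve has this shape, so deg p = 2.
Then, observable constraints: every point of the x-axis in the box is on the curve; among the integer gridlines, it crosses the y-axis at y ∈ {0, 1}.
Finally, together with the visible shape, these determine p as stated.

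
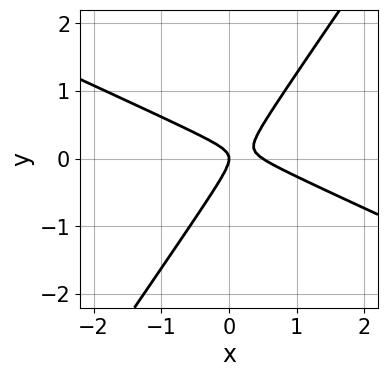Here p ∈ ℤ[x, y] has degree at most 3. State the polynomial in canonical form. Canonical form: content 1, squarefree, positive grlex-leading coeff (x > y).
2*x^2 + 3*x*y - 3*y^2 - x

1. Degree: a generic line meets the curve in up to 2 points, so deg p = 2.
2. Against the integer gridlines: one x-axis crossing is at x = 0; it meets the y-axis at y = 0 (among the integer gridlines).
3. Fitting integer coefficients to these (and the overall shape) gives p.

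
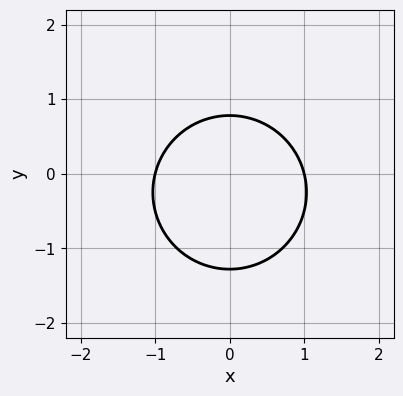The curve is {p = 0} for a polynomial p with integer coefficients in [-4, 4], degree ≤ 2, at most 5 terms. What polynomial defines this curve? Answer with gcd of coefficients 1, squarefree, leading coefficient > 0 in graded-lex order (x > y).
(a) The degree is 2 — the shape is more complex than any degree-1 curve.
(b) Symmetries: it's symmetric under x → −x, forcing even powers of x.
(c) Checking where it meets the axes: the x-axis gridline crossings are at x ∈ {-1, 1}.
(d) These observations pin down the coefficients.

2*x^2 + 2*y^2 + y - 2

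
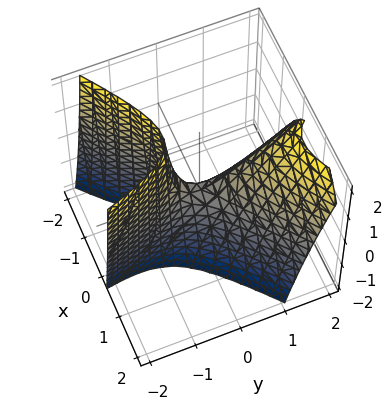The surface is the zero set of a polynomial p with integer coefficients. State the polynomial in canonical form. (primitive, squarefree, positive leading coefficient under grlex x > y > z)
Degree: no degree-1 surface has this shape, so deg p = 2.
Reading off the gridlines: it meets the y-axis at y = 0 (among the integer gridlines); it meets the z-axis at z = 0 (among the integer gridlines).
The integer polynomial consistent with all of this is the stated p.

3*x^2 - 3*x*y - y^2 + y*z + z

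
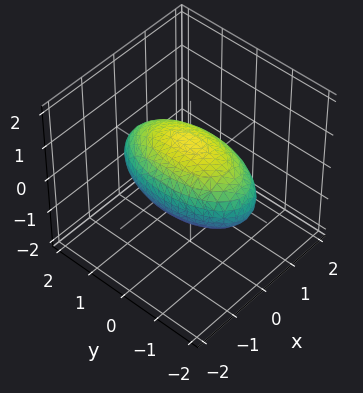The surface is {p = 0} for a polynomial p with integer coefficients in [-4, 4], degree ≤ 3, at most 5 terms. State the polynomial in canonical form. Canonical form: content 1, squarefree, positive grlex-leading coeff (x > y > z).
1. Degree: a closed, bounded, convex surface; a quadric, so deg p = 2.
2. Symmetries: it's symmetric under y → −y, forcing even powers of y; it's symmetric under z → −z, forcing even powers of z; mirror symmetry x ↦ −x ⇒ only even powers of x.
3. Observable constraints: among the integer gridlines, it crosses the x-axis at x ∈ {-1, 1}; the z-axis gridline crossings are at z ∈ {-1, 1}.
4. Together with the visible shape, these determine p as stated.

3*x^2 + y^2 + 3*z^2 - 3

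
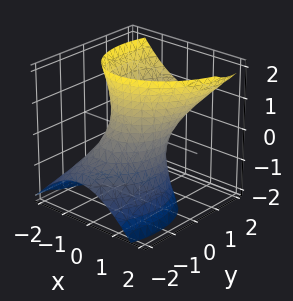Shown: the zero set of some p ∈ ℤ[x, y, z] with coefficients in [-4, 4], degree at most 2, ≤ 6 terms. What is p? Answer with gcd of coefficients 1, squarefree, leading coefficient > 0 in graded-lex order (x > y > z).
The degree is 2 — a generic line meets the surface in up to 2 points.
From the visible intercepts: it misses every integer gridline on the z-axis; among the integer gridlines, it crosses the y-axis at y ∈ {-1, 1}.
Solving for integer coefficients yields p as stated.

3*x^2 - x*y + 2*y^2 - 3*y*z - z^2 - 2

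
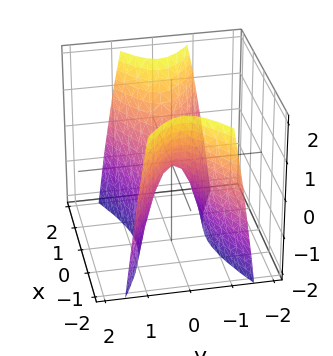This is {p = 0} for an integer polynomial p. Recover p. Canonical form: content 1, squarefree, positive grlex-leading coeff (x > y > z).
(a) Degree: a saddle surface; a quadric, so deg p = 2.
(b) Symmetries: the x ↦ −x reflection is a symmetry, so x appears only in even powers; it's symmetric under y → −y, forcing even powers of y.
(c) From the visible intercepts: one x-axis crossing is at x = 0; it meets the z-axis at z = 0 (among the integer gridlines); it meets the y-axis at y = 0 (among the integer gridlines).
(d) Fitting integer coefficients to these (and the overall shape) gives p.

x^2 - 3*y^2 - z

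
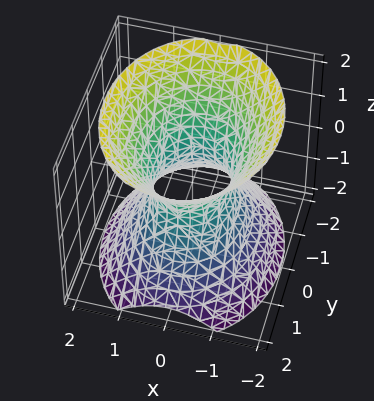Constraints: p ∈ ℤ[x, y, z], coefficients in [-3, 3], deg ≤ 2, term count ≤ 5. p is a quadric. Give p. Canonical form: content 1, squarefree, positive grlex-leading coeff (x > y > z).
3*x^2 + 2*y^2 - 2*z^2 - 2

First, deg p = 2.
Then, symmetries: mirror symmetry z ↦ −z ⇒ only even powers of z; mirror symmetry y ↦ −y ⇒ only even powers of y; the x ↦ −x reflection is a symmetry, so x appears only in even powers.
Then, from the visible intercepts: the y-axis gridline crossings are at y ∈ {-1, 1}; no z-intercept at any integer in the box.
Finally, solving for integer coefficients yields p as stated.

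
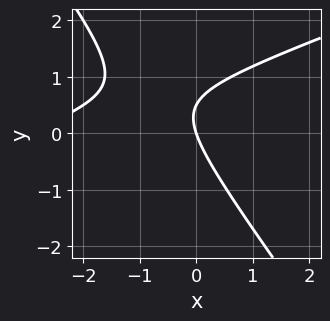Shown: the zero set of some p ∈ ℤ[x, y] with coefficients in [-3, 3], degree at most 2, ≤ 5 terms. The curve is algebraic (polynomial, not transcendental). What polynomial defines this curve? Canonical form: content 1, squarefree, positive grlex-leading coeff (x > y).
x^2 - 2*x*y - 2*y^2 + 3*x + y

First, degree: the shape is more complex than any degree-1 curve, so deg p = 2.
Next, from the axis intercepts and sections: it meets the y-axis at y = 0 (among the integer gridlines); one x-axis crossing is at x = 0.
Finally, solving for integer coefficients yields p as stated.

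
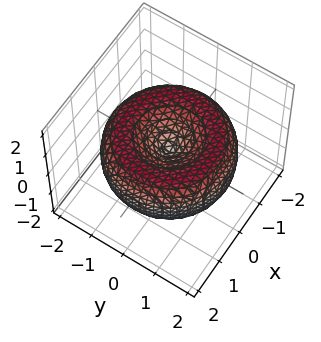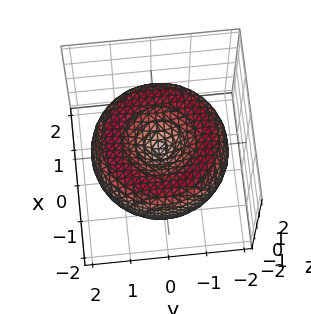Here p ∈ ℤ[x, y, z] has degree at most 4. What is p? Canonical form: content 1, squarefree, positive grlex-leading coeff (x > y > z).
Degree: no degree-3 surface has this shape, so deg p = 4.
Symmetry: the surface is invariant under rotation about z: p = q(x² + y², z).
From the visible intercepts: it meets the z-axis at z = 0 (among the integer gridlines); a circular section at z = 0 has radius between 1 and 2; it crosses the x-axis at the gridline x = 0.
Solving for integer coefficients yields p as stated.

x^4 + 2*x^2*y^2 + y^4 - 3*x^2 - 3*y^2 + 3*z^2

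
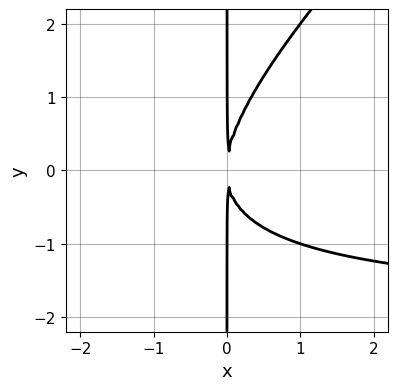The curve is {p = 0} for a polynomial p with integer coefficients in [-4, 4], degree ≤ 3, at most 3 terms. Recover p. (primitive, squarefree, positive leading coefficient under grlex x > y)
Degree: a generic line meets the curve in up to 3 points, so deg p = 3.
From the visible intercepts: every point of the y-axis in the box is on the curve.
Assembling these constraints gives the stated polynomial.

x^2*y - x*y^2 + 2*x^2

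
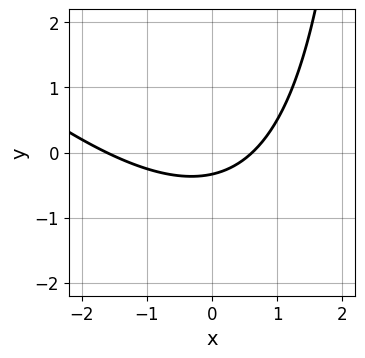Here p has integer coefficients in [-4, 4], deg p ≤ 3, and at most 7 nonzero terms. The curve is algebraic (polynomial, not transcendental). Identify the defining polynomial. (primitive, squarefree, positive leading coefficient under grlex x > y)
x^2 + x*y + x - 3*y - 1

deg p = 2. A generic line meets the curve in up to 2 points.
Solving for integer coefficients yields p as stated.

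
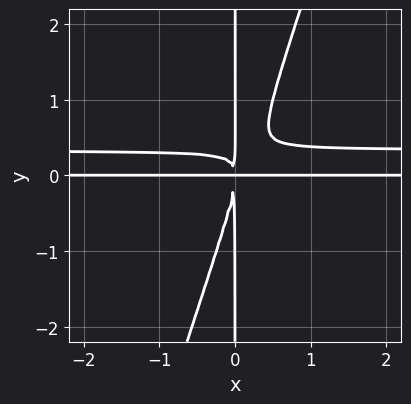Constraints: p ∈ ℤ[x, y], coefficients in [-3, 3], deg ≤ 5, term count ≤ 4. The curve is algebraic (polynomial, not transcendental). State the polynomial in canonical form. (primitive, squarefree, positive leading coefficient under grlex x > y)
3*x^2*y^2 - x*y^3 - x^2*y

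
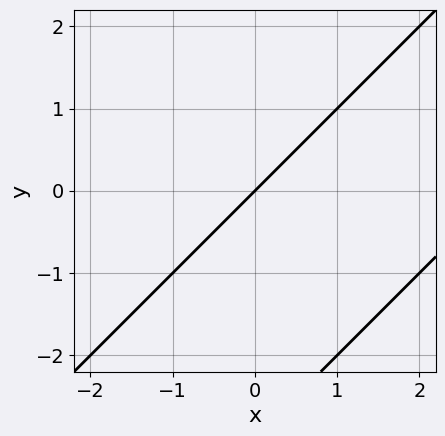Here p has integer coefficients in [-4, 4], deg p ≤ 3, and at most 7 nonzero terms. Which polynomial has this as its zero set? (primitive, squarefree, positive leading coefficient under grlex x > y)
First, degree: no degree-1 curve has this shape, so deg p = 2.
Next, against the integer gridlines: it crosses the y-axis at the gridline y = 0; it crosses the x-axis at the gridline x = 0.
Finally, solving for integer coefficients yields p as stated.

x^2 - 2*x*y + y^2 - 3*x + 3*y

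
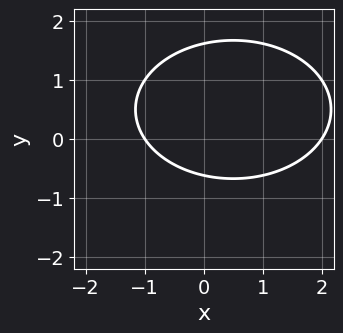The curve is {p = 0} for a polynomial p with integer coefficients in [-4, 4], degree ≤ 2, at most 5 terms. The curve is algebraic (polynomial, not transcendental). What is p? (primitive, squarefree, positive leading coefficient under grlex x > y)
First, the degree is 2 — the shape is more complex than any degree-1 curve.
Next, reading off the gridlines: among the integer gridlines, it crosses the x-axis at x ∈ {-1, 2}.
Finally, matching integer coefficients to the picture gives p.

x^2 + 2*y^2 - x - 2*y - 2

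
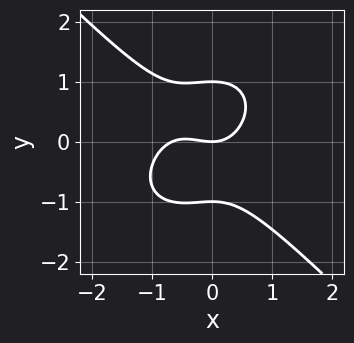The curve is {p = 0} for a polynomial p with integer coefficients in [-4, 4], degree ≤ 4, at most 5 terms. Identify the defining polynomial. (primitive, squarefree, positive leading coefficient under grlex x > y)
3*x^3 + 3*y^3 + 2*x^2 - 3*y

The degree is 3 — a generic line meets the curve in up to 3 points.
From the axis intercepts and sections: among the integer gridlines, it crosses the y-axis at y ∈ {-1, 0, 1}; it crosses the x-axis at the gridline x = 0.
Matching integer coefficients to the picture gives p.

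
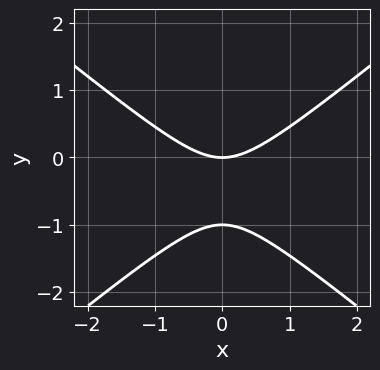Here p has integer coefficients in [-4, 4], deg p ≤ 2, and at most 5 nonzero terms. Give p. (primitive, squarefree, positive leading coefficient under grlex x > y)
(a) The degree is 2 — the shape is more complex than any degree-1 curve.
(b) Symmetries: it's symmetric under x → −x, forcing even powers of x.
(c) From the visible intercepts: among the integer gridlines, it crosses the y-axis at y ∈ {-1, 0}; it crosses the x-axis at the gridline x = 0.
(d) These observations pin down the coefficients.

2*x^2 - 3*y^2 - 3*y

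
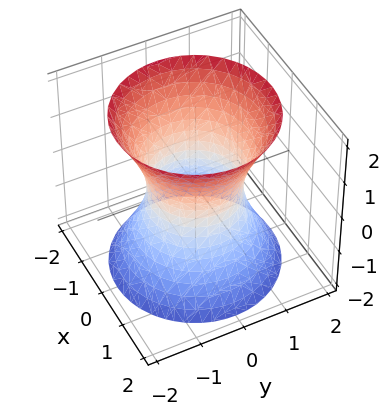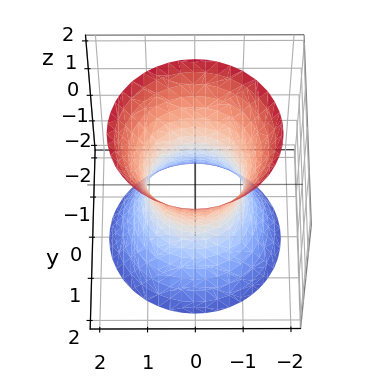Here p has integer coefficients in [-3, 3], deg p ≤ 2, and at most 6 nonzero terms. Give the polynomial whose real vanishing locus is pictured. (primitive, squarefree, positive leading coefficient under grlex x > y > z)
2*x^2 + 2*y^2 - z^2 - 2

First, deg p = 2.
Then, symmetries: rotational symmetry about the z-axis ⇒ p depends on x, y only through x² + y²; the z ↦ −z reflection is a symmetry, so z appears only in even powers.
Next, from the axis intercepts and sections: it misses every integer gridline on the z-axis; the x-axis gridline crossings are at x ∈ {-1, 1}; a circular section at z = 1 has radius between 1 and 2; among the integer gridlines, it crosses the y-axis at y ∈ {-1, 1}.
Finally, solving for integer coefficients yields p as stated.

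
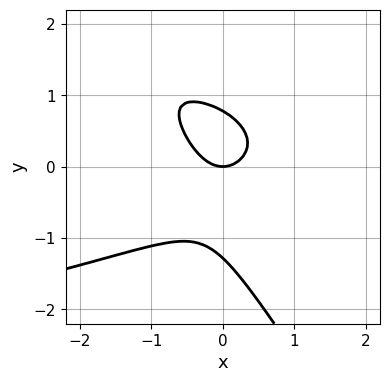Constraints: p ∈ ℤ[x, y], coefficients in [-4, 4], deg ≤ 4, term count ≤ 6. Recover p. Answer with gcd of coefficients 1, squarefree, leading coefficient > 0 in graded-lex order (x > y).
3*x*y^2 + 2*y^3 + 3*x^2 + y^2 - 2*y

First, degree: a generic line meets the curve in up to 3 points, so deg p = 3.
Next, against the integer gridlines: it crosses the y-axis at the gridline y = 0; one x-axis crossing is at x = 0.
Finally, fitting integer coefficients to these (and the overall shape) gives p.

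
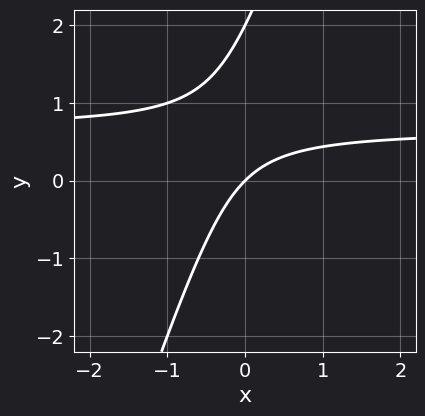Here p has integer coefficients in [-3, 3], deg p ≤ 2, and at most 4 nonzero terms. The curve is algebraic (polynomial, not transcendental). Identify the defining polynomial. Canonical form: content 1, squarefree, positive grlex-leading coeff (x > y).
3*x*y - y^2 - 2*x + 2*y

1. Degree: the shape is more complex than any degree-1 curve, so deg p = 2.
2. Reading off the gridlines: the y-axis gridline crossings are at y ∈ {0, 2}; it crosses the x-axis at the gridline x = 0.
3. Assembling these constraints gives the stated polynomial.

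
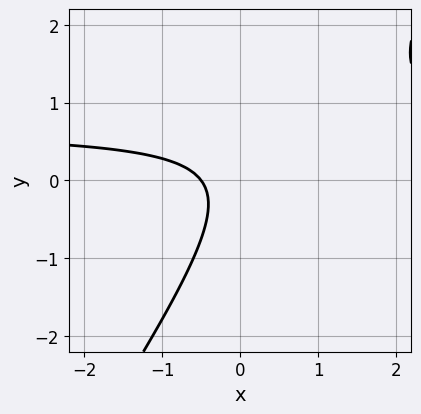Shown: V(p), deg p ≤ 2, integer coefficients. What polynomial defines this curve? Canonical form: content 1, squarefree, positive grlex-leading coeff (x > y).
3*x*y - 2*y^2 - 2*x - 1

deg p = 2. A generic line meets the curve in up to 2 points.
Reading off the gridlines: the curve avoids every integer y-axis point in the box.
The integer polynomial consistent with all of this is the stated p.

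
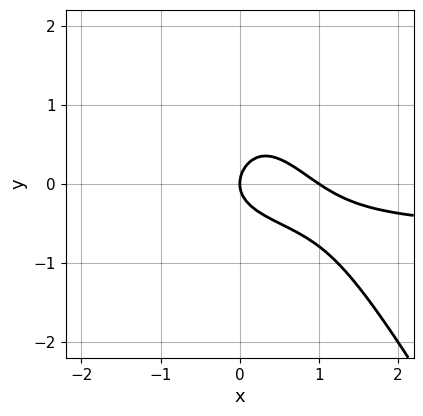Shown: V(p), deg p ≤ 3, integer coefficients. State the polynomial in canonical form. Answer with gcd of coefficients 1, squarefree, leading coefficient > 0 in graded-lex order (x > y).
3*x^2*y - y^3 + 2*x^2 + 3*y^2 - 2*x

First, the degree is 3 — a generic line meets the curve in up to 3 points.
Next, from the axis intercepts and sections: it meets the y-axis at y = 0 (among the integer gridlines); among the integer gridlines, it crosses the x-axis at x ∈ {0, 1}.
Finally, fitting integer coefficients to these (and the overall shape) gives p.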